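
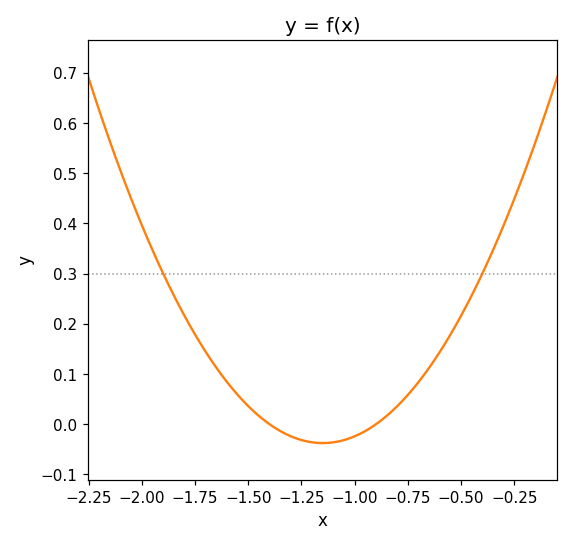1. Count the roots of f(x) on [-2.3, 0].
2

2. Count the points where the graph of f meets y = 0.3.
2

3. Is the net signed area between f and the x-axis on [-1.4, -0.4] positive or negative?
positive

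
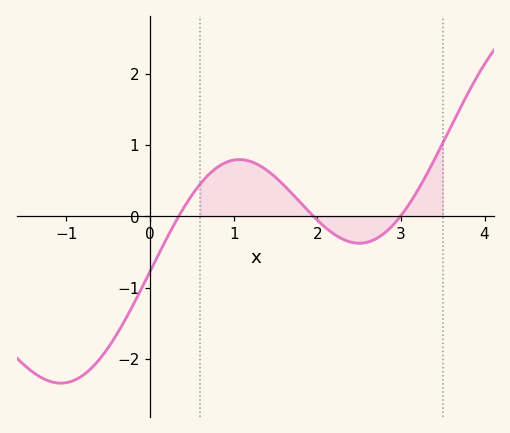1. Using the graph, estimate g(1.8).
0.2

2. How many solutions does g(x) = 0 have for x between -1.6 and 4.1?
3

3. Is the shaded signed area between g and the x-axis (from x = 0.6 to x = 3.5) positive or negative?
positive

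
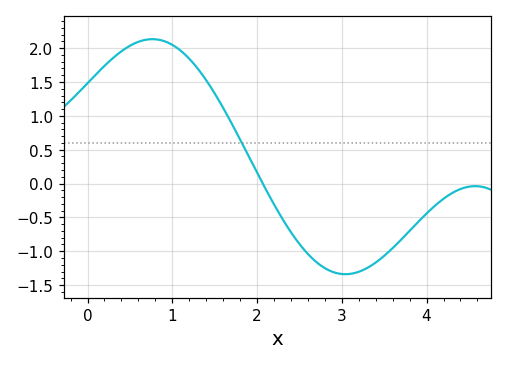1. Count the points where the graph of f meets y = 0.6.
1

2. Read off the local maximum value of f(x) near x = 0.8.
2.13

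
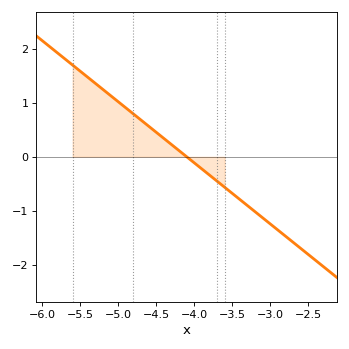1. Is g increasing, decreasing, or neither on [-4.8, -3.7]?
decreasing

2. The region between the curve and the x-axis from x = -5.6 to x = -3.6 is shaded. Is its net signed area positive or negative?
positive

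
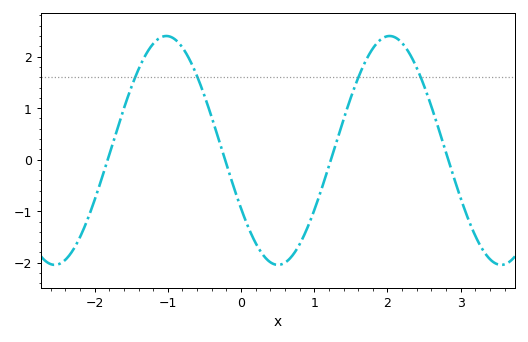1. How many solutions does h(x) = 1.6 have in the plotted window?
4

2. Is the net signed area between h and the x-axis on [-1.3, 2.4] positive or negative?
positive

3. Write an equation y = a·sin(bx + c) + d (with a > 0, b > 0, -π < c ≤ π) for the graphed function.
y = 2.22sin(2.1x - 2.6) + 0.18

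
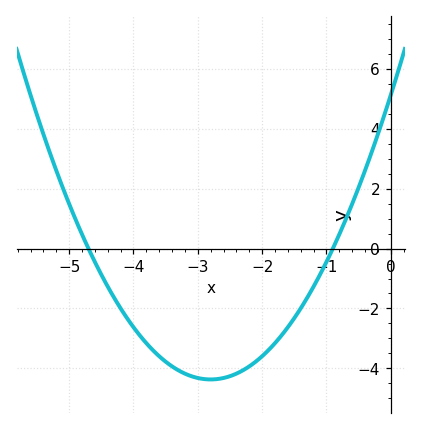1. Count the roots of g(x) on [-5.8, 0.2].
2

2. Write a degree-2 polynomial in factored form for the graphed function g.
y = 1.21(x + 4.7)(x + 0.9)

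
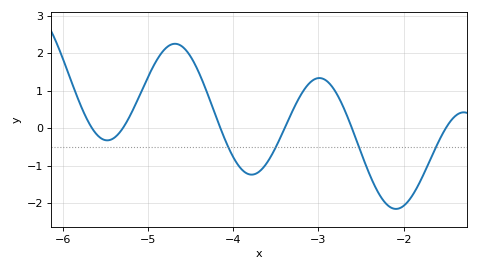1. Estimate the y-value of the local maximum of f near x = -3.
1.3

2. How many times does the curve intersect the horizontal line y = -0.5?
4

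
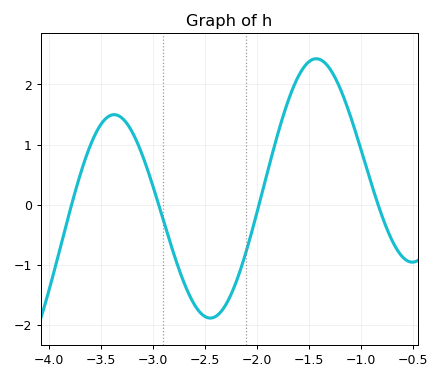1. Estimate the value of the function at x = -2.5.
-1.9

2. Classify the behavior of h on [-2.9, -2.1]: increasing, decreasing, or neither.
neither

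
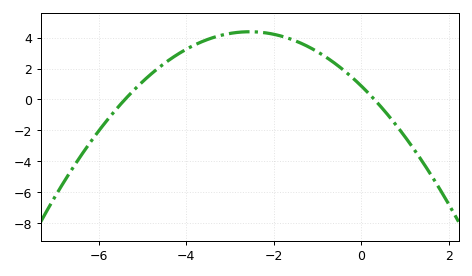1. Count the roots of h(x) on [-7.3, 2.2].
2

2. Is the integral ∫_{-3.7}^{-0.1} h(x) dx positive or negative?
positive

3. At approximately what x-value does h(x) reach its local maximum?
-2.55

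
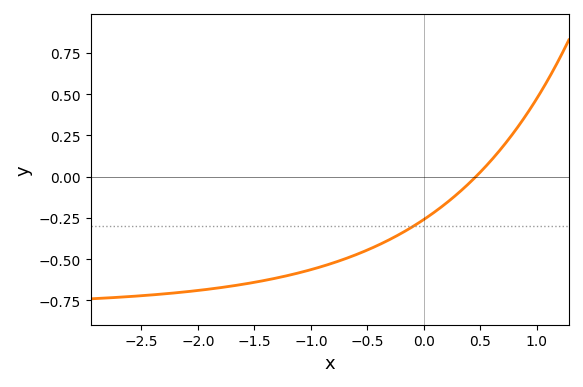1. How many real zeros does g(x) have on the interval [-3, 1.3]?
1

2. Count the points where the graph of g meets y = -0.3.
1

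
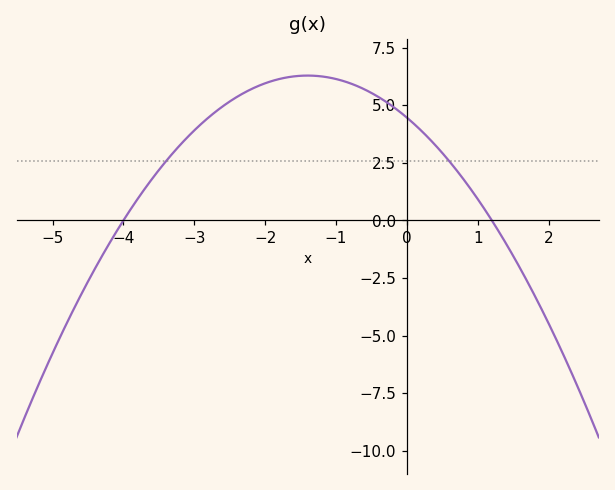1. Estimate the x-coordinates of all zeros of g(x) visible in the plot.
-4, 1.2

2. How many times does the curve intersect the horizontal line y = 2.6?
2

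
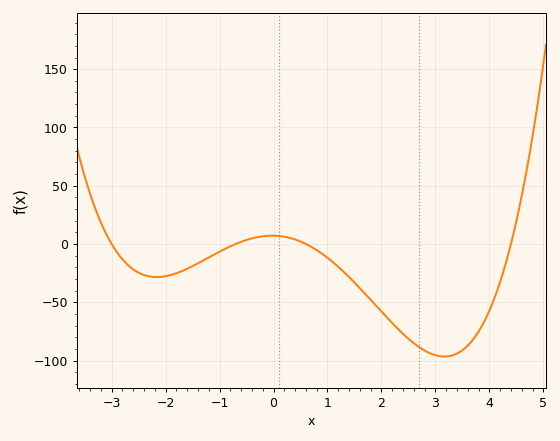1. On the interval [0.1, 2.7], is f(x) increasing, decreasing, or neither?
decreasing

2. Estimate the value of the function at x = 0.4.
3.83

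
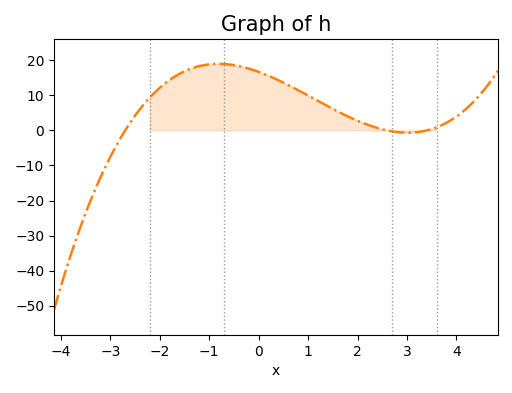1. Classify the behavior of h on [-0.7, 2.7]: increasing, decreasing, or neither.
decreasing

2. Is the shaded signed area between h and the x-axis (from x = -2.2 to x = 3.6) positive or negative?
positive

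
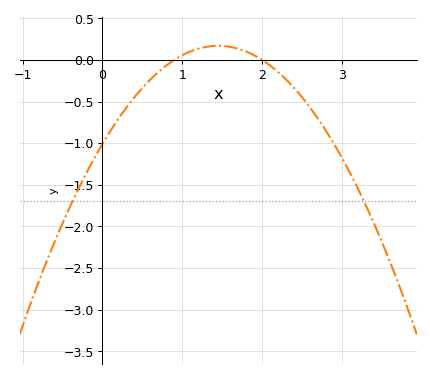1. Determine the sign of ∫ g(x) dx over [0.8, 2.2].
positive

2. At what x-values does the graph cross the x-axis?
0.9, 2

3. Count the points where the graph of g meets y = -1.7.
2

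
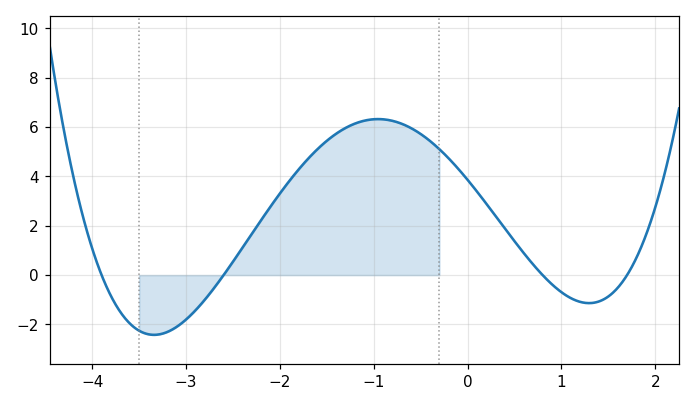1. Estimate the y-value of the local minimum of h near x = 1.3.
-1.14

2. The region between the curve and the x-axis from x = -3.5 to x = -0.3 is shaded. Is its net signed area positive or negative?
positive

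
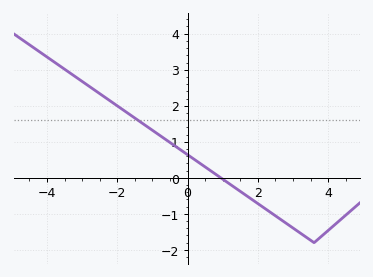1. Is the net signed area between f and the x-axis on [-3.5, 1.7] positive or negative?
positive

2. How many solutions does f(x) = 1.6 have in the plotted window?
1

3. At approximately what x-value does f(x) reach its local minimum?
3.6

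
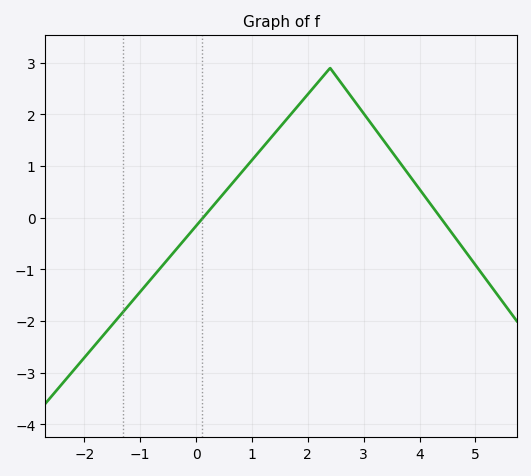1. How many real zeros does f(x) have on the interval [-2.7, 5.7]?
2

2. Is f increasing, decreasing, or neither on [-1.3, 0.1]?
increasing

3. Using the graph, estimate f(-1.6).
-2.2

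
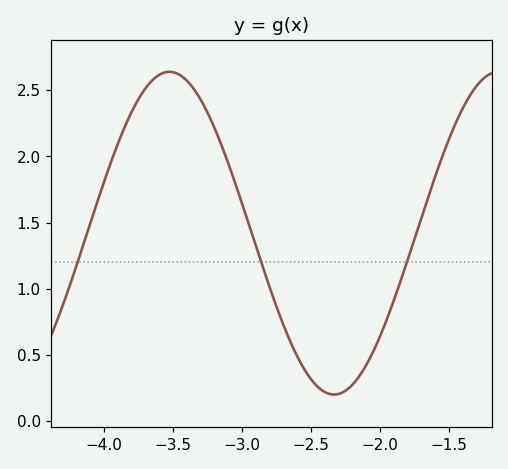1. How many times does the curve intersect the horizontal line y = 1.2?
3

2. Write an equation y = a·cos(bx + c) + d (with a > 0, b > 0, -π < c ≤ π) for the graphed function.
y = 1.22cos(2.63x + 2.99) + 1.42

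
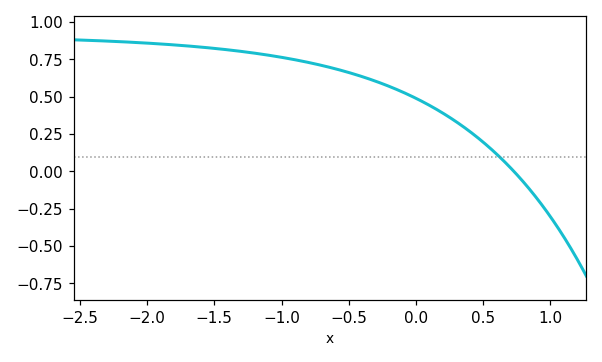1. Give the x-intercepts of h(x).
0.7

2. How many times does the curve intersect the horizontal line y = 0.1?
1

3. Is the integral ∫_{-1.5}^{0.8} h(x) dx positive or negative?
positive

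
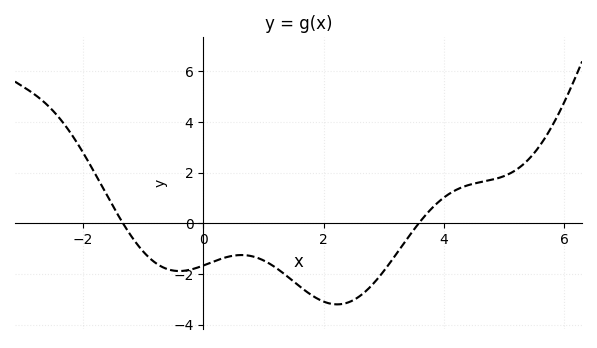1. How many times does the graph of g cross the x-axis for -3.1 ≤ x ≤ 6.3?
2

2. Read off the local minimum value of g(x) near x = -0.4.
-1.8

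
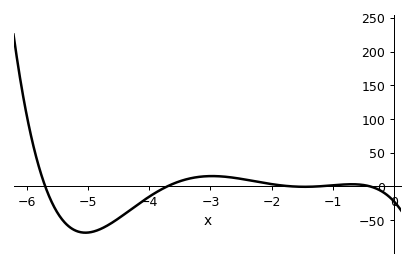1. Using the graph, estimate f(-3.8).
-5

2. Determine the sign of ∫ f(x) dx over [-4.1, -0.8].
positive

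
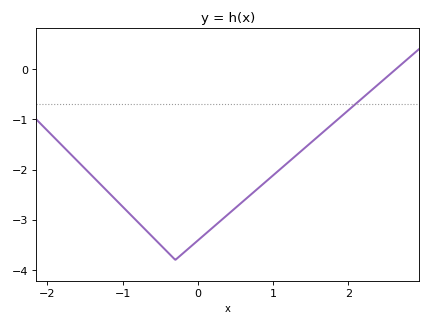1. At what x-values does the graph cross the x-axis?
2.63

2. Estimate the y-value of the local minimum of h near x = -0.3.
-3.8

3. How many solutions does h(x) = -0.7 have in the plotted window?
1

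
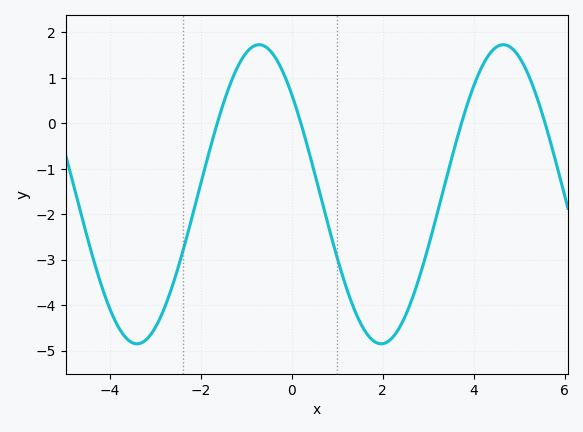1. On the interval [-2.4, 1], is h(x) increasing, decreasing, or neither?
neither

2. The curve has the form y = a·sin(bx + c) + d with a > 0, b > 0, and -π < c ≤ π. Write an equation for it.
y = 3.29sin(1.17x + 2.41) - 1.56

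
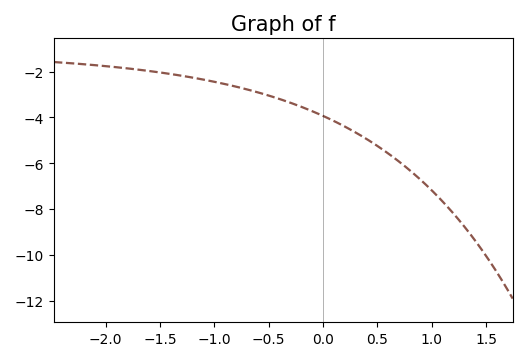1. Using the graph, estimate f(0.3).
-4.66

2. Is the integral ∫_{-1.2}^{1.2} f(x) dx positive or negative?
negative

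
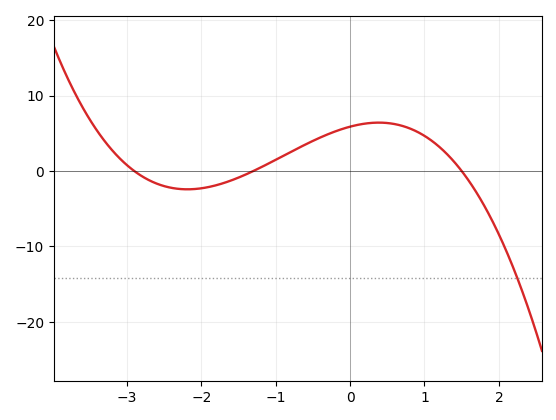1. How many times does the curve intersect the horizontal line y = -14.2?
1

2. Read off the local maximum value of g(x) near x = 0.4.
6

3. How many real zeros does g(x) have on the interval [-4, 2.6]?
3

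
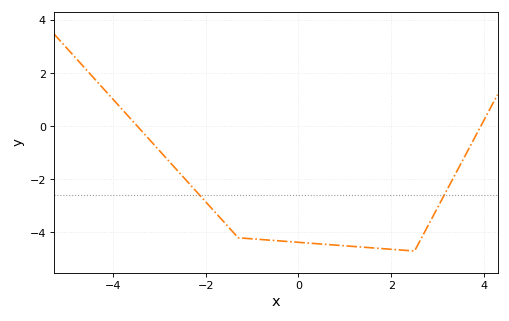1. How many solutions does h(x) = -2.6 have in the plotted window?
2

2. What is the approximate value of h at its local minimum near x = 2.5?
-4.6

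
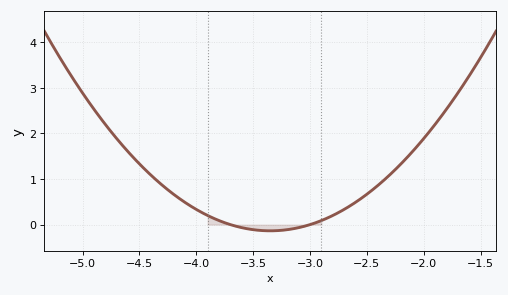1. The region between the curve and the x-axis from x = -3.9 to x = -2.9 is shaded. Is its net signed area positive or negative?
negative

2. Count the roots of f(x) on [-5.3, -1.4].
2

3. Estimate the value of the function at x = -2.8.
0.2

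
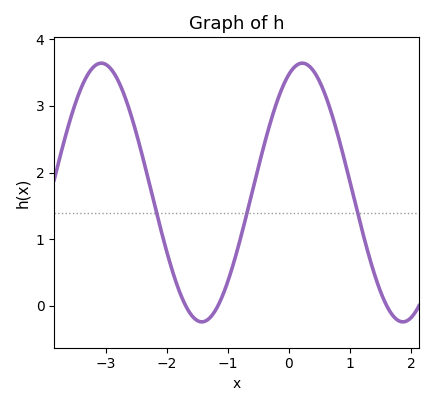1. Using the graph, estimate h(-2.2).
1.5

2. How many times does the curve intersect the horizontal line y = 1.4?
3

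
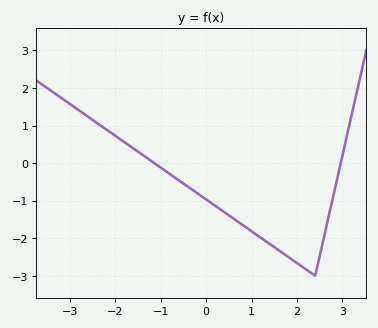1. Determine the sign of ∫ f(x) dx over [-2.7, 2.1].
negative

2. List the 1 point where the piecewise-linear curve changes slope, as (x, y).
(2.4, -3)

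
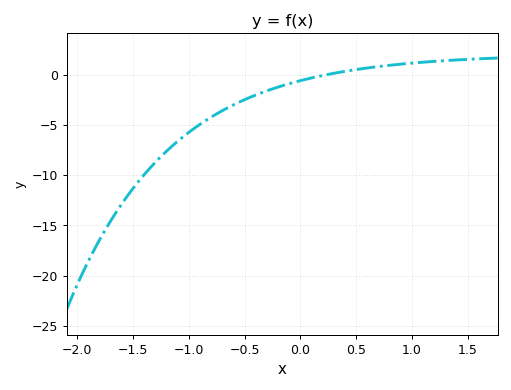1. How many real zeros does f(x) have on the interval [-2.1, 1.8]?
1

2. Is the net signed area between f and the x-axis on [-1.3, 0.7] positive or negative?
negative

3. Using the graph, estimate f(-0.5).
-2.5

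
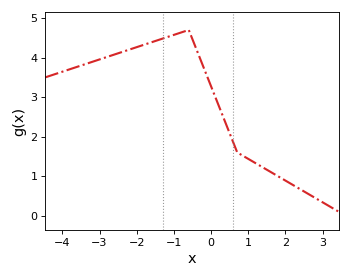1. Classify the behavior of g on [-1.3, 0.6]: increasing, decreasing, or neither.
neither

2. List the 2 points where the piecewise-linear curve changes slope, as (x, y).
(-0.6, 4.7); (0.7, 1.6)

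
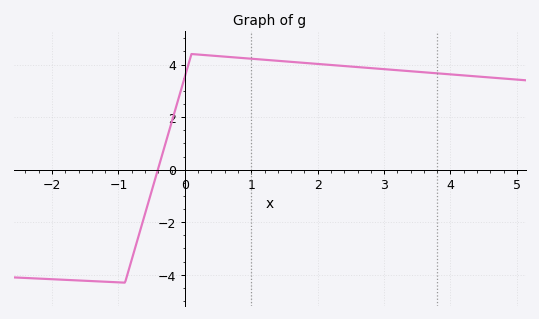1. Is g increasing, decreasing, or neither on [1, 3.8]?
decreasing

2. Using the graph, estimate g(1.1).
4.2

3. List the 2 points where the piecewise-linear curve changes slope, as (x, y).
(-0.9, -4.3); (0.1, 4.4)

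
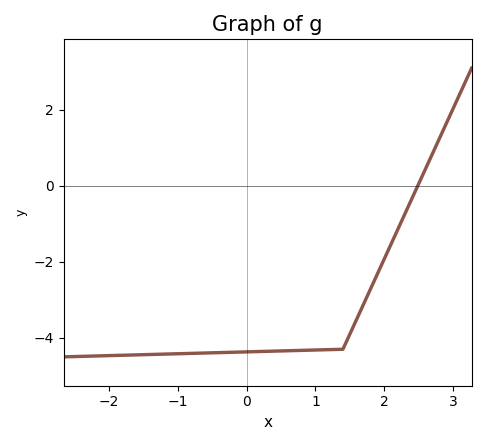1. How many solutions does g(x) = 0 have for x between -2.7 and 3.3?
1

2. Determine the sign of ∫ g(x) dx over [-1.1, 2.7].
negative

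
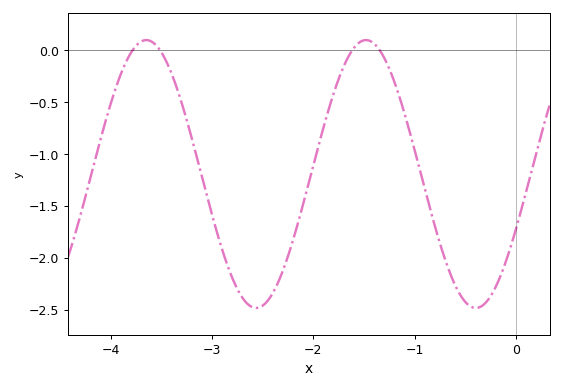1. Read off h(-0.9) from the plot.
-1.33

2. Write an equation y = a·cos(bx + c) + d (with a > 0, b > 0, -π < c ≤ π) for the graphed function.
y = 1.29cos(2.9x - 1.99) - 1.19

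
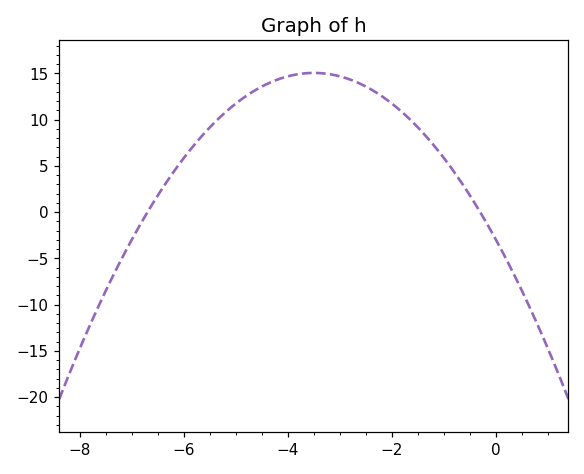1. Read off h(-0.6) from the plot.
2.69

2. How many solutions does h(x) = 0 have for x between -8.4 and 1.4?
2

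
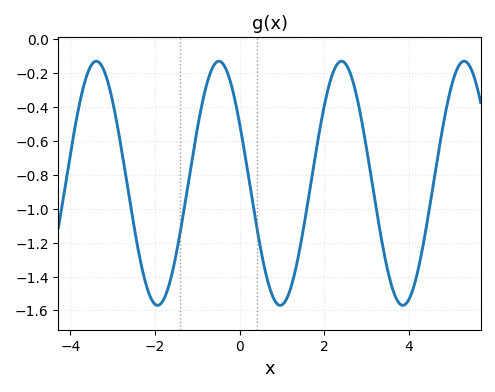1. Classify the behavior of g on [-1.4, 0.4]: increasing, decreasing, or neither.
neither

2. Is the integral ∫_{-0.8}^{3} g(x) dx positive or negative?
negative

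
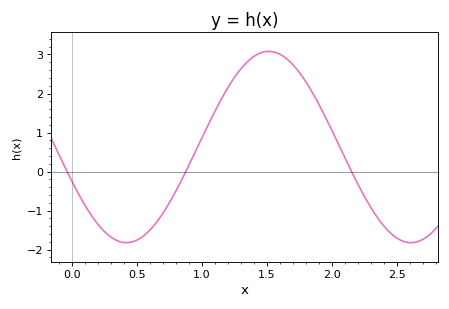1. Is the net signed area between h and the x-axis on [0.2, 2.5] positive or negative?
positive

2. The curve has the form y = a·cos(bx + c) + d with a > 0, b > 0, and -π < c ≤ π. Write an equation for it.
y = 2.45cos(2.9x + 1.9) + 0.63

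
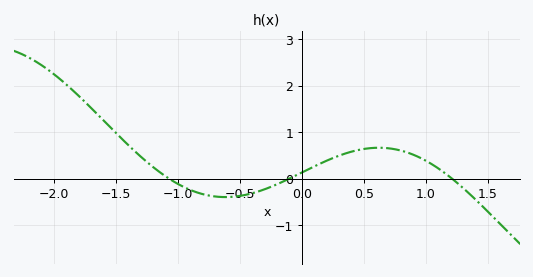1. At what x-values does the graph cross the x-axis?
-1.07, -0.106, 1.21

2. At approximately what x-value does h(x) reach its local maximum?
0.62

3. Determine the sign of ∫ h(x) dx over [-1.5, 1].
positive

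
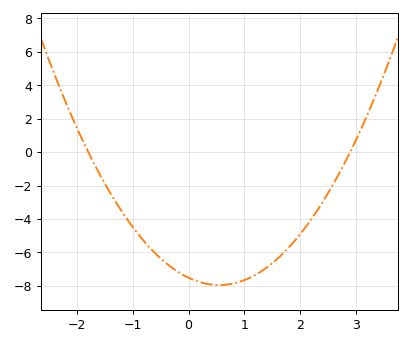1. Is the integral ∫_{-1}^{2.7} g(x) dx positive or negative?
negative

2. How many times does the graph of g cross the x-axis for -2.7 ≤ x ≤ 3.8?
2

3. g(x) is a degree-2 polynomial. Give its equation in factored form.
y = 1.44(x + 1.8)(x - 2.9)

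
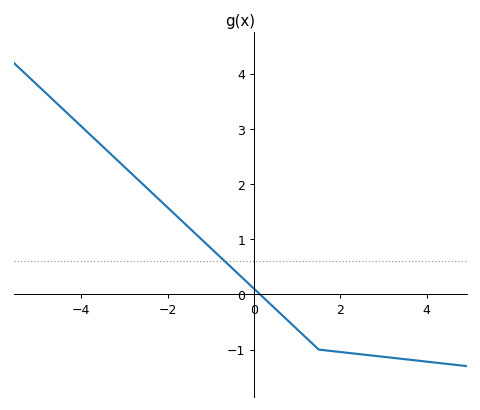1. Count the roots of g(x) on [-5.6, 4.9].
1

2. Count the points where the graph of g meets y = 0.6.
1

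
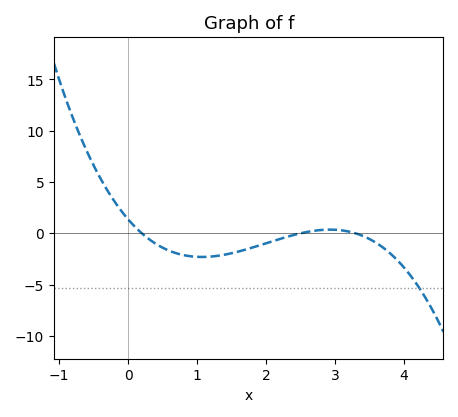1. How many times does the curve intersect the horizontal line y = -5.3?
1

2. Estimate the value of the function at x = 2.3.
-0.5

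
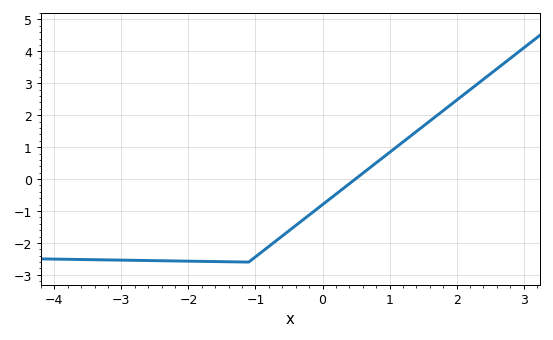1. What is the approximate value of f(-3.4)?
-2.5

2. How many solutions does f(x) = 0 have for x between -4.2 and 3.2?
1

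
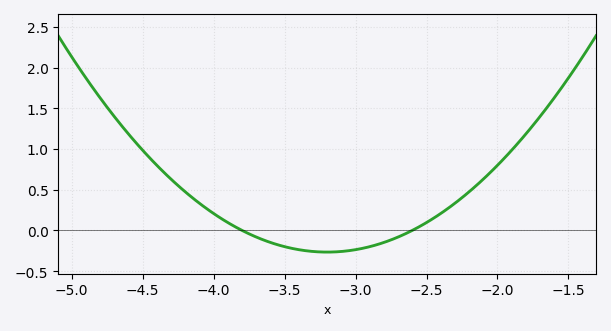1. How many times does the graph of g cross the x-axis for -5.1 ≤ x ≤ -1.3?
2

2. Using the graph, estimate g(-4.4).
0.799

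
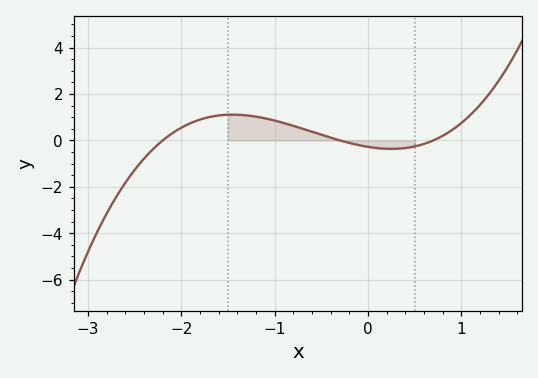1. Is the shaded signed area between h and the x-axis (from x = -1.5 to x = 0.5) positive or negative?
positive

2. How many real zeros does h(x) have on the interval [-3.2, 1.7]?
3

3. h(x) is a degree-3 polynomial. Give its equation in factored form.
y = 0.6(x + 2.2)(x + 0.3)(x - 0.7)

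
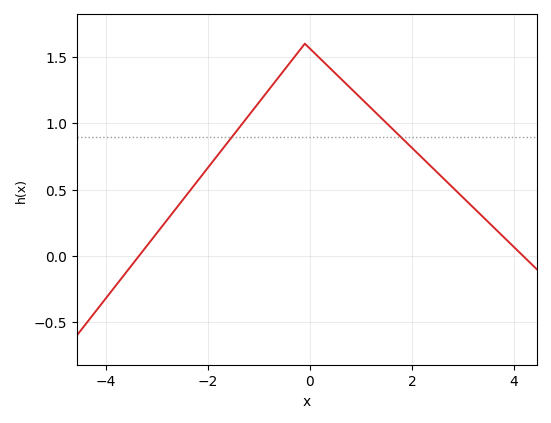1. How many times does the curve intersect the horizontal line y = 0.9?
2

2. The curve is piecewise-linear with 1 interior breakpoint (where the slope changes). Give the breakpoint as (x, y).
(-0.1, 1.6)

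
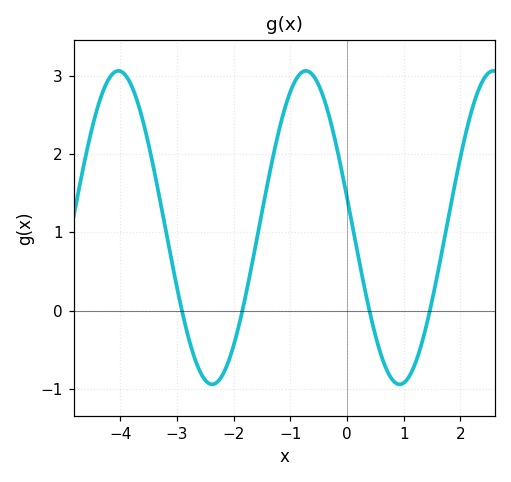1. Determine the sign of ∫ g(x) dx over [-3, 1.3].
positive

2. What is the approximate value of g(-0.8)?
3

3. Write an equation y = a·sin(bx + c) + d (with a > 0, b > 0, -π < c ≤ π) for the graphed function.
y = 2sin(1.9x + 3) + 1.06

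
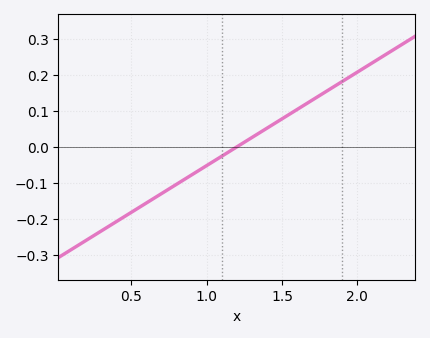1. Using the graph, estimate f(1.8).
0.16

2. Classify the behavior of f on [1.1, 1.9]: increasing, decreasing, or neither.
increasing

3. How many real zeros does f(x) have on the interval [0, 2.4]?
1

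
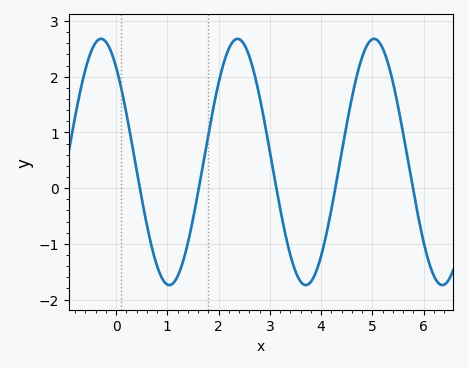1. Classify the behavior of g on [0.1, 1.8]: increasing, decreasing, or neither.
neither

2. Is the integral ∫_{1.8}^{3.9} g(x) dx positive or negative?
positive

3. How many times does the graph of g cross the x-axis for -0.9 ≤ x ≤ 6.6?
5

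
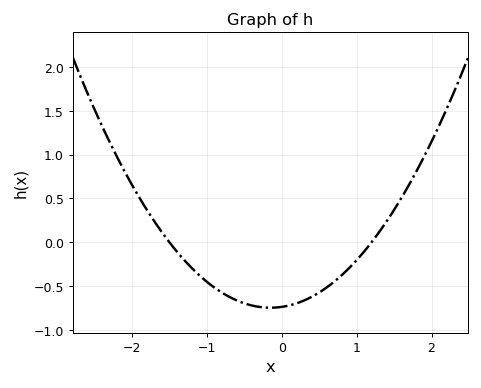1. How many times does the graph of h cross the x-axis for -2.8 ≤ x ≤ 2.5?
2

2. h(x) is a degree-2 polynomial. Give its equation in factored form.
y = 0.41(x + 1.5)(x - 1.2)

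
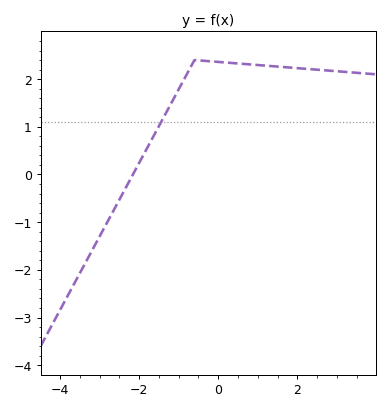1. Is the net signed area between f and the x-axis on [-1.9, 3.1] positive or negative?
positive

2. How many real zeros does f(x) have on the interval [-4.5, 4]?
1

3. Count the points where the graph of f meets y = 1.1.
1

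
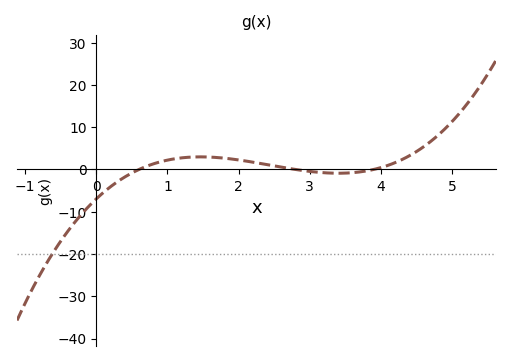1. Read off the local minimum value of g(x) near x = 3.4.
-0.89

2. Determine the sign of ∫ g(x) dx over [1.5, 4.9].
positive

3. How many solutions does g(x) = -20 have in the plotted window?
1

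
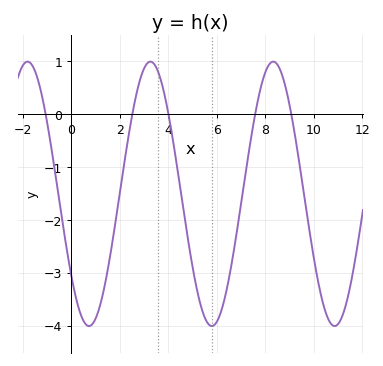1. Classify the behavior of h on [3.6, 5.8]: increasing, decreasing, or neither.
decreasing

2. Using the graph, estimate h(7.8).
0.458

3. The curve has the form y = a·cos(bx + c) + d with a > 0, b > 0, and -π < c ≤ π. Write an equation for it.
y = 2.5cos(1.24x + 2.23) - 1.51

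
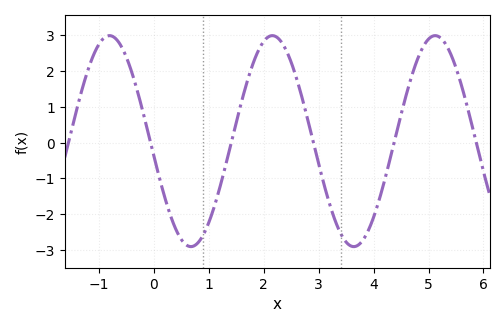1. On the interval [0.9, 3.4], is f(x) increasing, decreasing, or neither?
neither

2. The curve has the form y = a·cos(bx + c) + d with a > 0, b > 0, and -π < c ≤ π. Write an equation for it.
y = 2.95cos(2.1x + 1.7) + 0.04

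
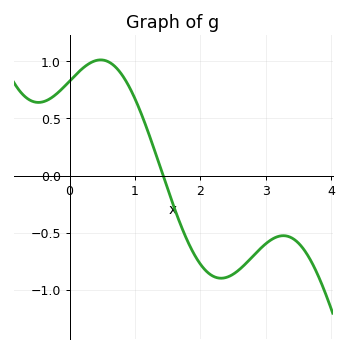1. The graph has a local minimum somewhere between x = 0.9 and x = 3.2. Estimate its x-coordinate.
2.32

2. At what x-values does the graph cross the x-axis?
1.43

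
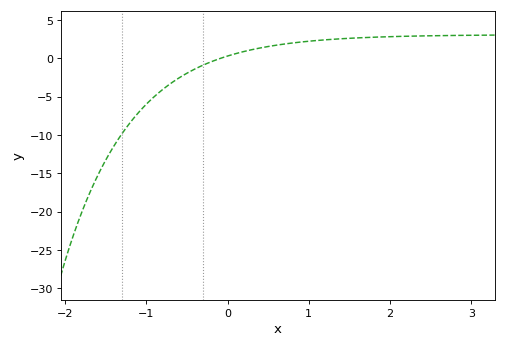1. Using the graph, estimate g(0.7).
2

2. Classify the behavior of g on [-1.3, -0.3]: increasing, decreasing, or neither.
increasing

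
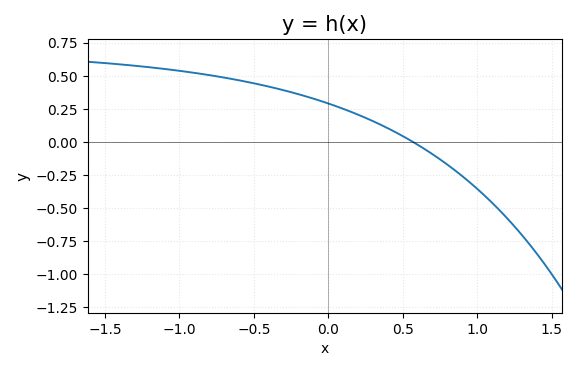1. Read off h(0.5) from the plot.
0.044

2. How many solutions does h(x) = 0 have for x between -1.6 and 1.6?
1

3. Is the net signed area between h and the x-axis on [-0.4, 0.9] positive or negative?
positive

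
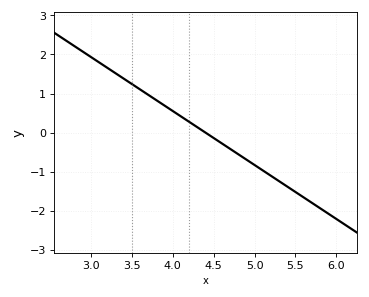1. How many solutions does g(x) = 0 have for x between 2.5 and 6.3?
1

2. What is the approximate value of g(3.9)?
0.7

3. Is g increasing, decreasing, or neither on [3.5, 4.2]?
decreasing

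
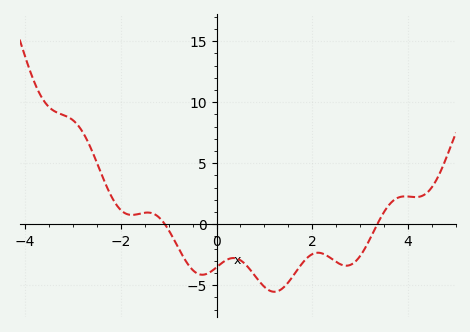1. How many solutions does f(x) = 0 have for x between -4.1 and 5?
2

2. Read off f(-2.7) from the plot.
6.84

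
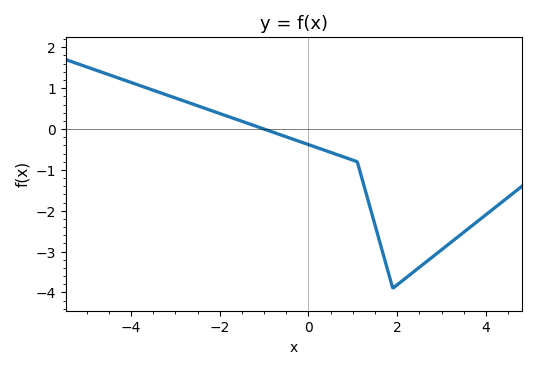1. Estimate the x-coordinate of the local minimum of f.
2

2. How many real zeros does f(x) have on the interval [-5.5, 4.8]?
1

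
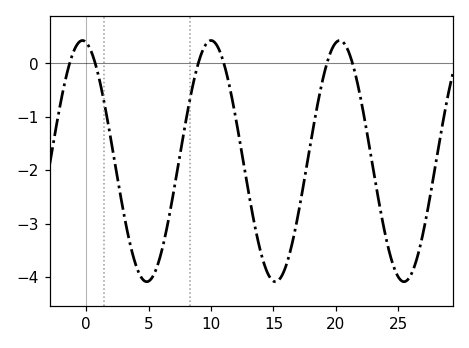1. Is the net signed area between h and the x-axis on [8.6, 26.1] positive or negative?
negative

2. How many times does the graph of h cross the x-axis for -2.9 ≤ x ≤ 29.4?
6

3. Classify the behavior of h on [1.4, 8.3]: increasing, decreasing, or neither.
neither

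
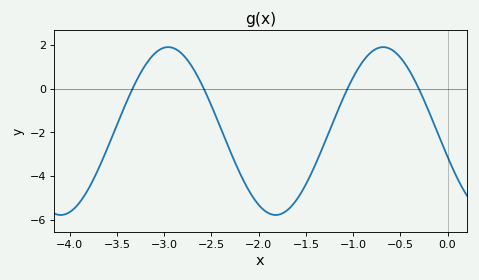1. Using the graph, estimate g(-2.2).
-3.8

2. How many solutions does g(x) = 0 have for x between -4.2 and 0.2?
4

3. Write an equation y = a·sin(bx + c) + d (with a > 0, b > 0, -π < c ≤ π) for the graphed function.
y = 3.84sin(2.8x - 2.8) - 1.94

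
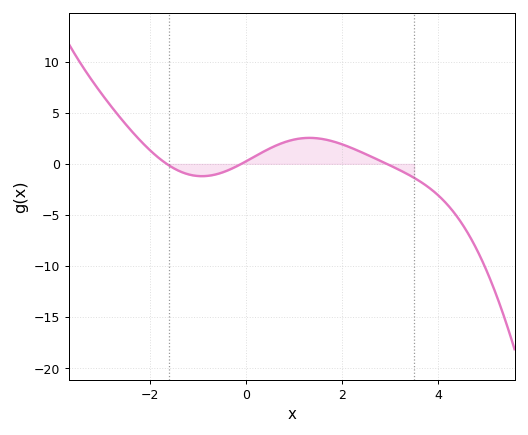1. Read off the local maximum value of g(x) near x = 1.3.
2.5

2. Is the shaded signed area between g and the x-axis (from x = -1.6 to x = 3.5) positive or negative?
positive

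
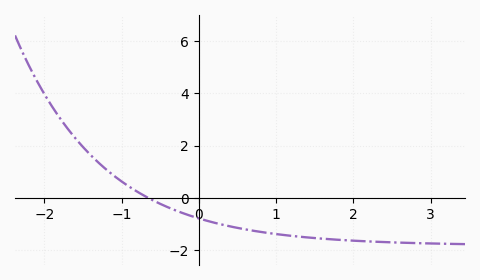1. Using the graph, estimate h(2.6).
-1.8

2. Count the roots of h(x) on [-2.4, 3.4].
1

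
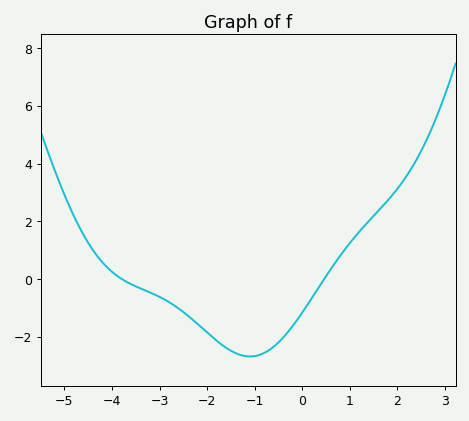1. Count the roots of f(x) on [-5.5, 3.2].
2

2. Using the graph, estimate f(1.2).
1.64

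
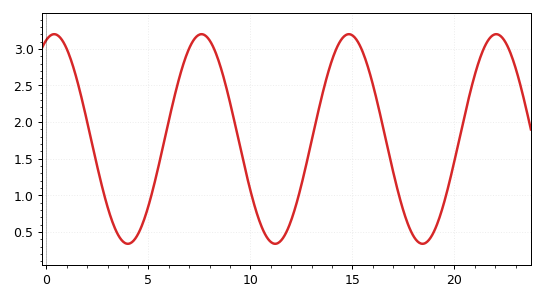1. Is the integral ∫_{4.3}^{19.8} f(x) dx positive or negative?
positive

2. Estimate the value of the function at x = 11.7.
0.467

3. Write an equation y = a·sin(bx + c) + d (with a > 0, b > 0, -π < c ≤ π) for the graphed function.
y = 1.43sin(0.87x + 1.24) + 1.77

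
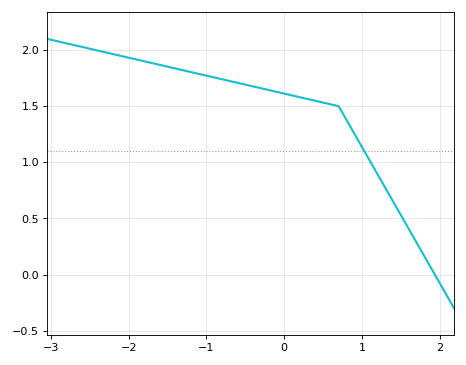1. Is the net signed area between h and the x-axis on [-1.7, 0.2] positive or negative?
positive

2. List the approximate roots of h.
1.9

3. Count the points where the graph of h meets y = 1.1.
1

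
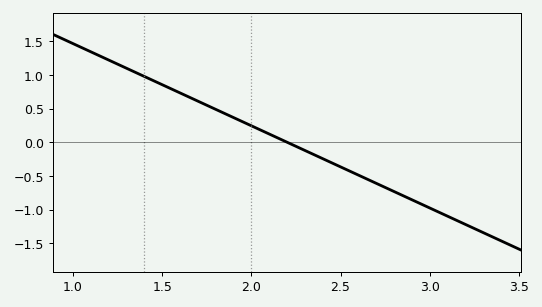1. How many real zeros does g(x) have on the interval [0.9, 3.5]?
1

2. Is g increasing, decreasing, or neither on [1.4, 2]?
decreasing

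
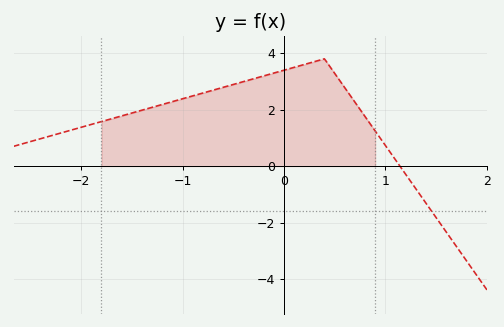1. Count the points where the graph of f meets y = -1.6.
1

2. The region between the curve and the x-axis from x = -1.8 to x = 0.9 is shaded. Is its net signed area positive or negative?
positive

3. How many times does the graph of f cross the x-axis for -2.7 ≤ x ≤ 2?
1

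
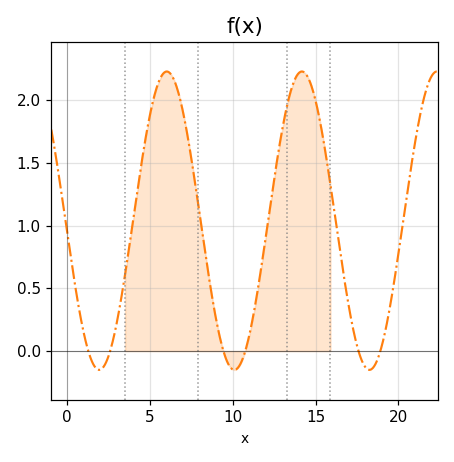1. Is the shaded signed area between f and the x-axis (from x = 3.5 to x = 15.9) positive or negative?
positive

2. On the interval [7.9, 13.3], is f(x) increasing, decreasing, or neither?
neither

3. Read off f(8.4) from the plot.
0.728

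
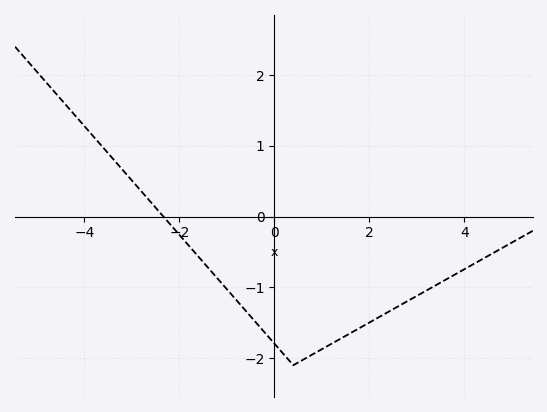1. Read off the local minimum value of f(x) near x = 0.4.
-2.1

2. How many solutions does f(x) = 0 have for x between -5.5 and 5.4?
1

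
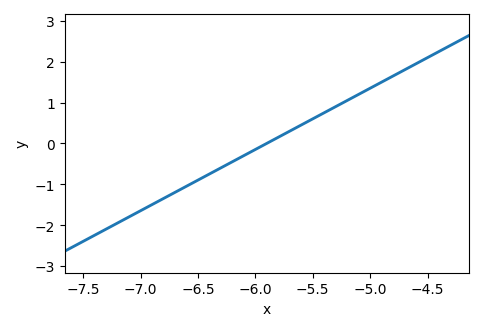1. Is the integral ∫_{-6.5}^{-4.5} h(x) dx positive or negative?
positive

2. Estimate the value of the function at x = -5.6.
0.45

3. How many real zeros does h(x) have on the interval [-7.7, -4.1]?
1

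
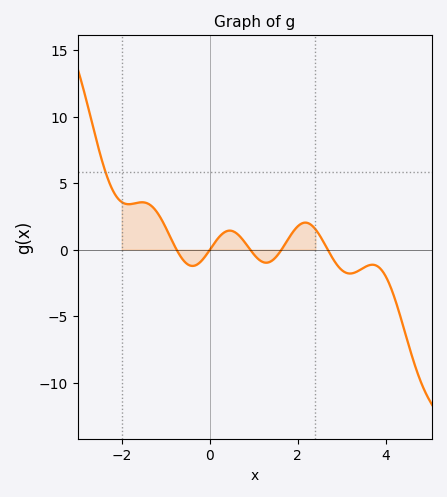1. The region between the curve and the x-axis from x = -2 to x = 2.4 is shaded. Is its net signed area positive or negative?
positive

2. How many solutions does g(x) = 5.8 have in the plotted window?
1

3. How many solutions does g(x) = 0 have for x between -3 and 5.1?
5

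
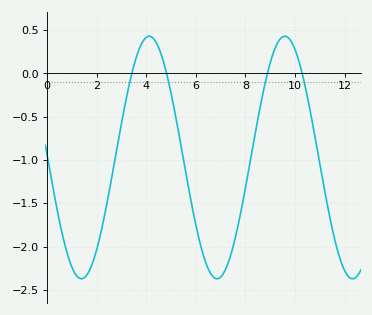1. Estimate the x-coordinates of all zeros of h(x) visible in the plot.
3.42, 4.82, 8.89, 10.3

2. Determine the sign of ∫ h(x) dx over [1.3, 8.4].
negative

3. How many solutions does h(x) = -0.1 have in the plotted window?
4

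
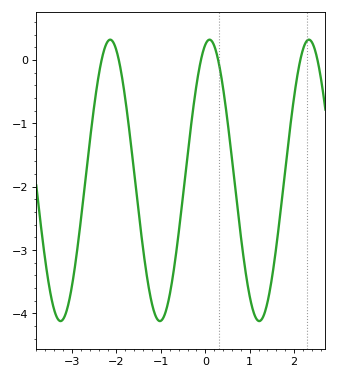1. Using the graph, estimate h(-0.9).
-4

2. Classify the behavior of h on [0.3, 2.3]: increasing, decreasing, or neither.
neither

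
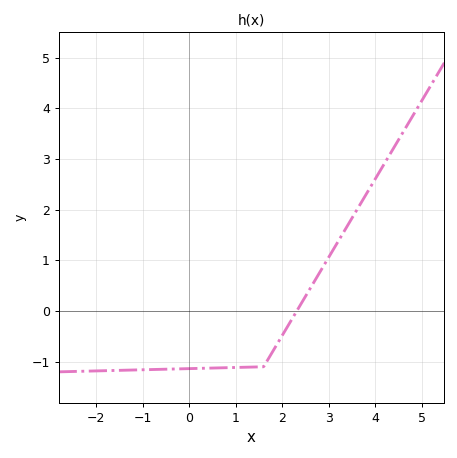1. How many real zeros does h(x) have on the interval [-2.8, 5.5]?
1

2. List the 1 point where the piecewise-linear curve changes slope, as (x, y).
(1.6, -1.1)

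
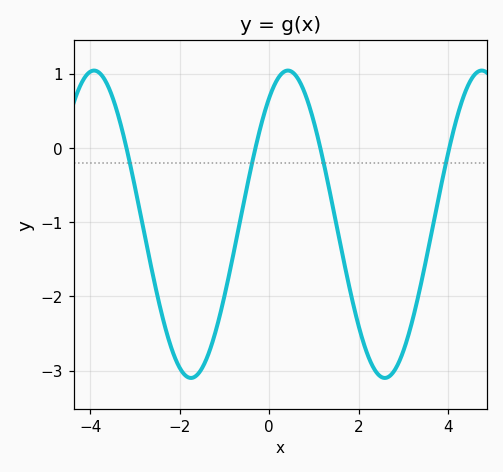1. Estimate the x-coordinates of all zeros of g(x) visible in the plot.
-3.2, -0.4, 1.2, 4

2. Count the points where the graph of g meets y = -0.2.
4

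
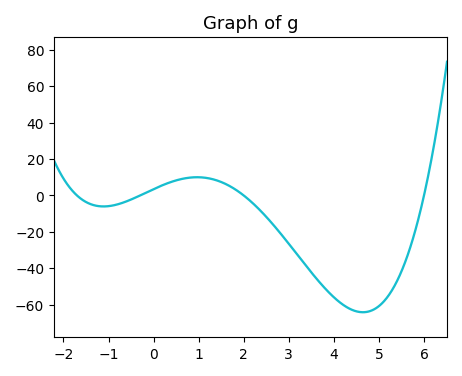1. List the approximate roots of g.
-1.8, -0.4, 2, 6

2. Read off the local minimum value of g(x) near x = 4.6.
-64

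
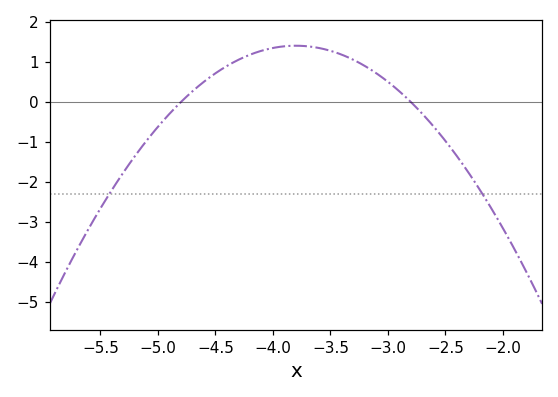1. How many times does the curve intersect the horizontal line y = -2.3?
2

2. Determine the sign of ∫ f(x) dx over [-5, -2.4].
positive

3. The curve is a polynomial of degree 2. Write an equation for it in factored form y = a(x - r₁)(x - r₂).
y = -1.41(x + 4.8)(x + 2.8)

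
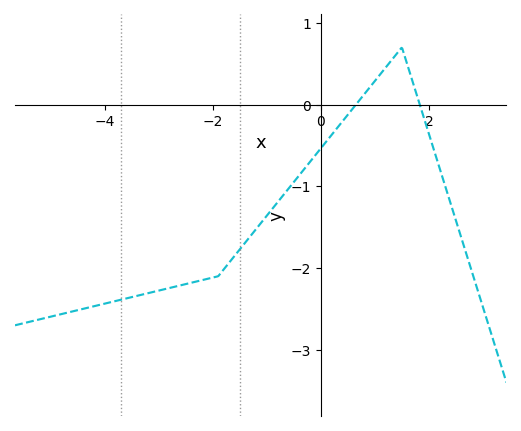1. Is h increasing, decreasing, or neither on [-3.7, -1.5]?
increasing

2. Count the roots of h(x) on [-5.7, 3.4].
2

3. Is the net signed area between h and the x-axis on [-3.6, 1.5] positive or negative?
negative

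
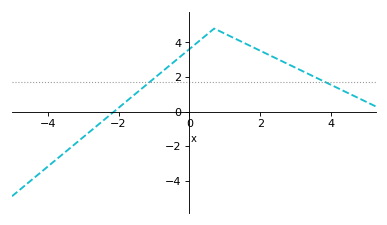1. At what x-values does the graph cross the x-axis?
-2.2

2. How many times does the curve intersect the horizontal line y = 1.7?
2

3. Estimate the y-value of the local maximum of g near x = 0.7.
4.8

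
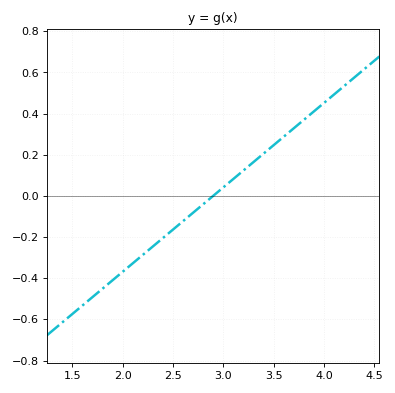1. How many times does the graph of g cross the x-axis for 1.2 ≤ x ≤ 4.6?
1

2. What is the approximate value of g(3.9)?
0.42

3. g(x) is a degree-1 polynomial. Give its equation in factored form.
y = 0.41(x - 2.9)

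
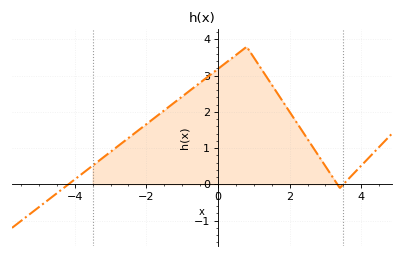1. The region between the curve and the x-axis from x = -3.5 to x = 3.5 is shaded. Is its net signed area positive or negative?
positive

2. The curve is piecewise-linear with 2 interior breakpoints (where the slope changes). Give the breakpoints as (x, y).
(0.8, 3.8); (3.4, -0.1)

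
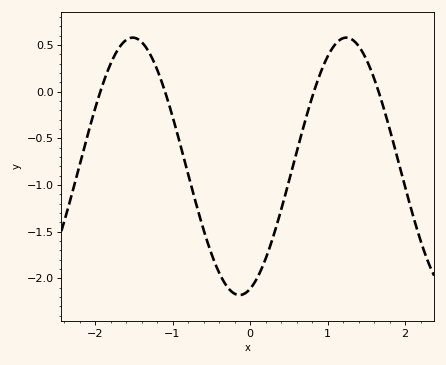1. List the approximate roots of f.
-1.93, -1.1, 0.824, 1.66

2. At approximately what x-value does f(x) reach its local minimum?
-0.135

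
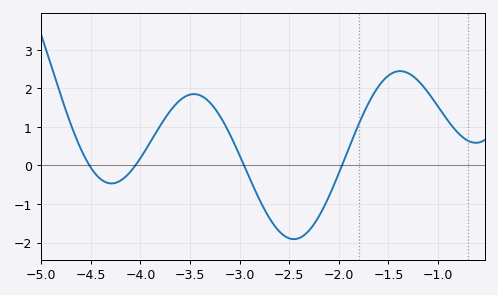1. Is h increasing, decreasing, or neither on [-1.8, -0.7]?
neither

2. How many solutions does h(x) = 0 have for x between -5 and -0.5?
4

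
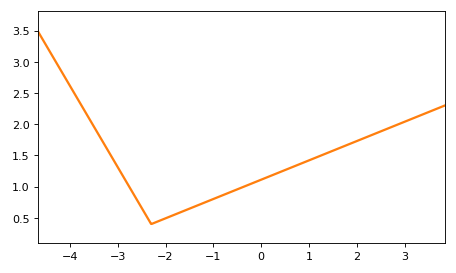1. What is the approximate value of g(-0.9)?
0.85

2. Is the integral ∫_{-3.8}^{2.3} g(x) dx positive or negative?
positive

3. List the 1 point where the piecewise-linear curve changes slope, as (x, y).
(-2.3, 0.4)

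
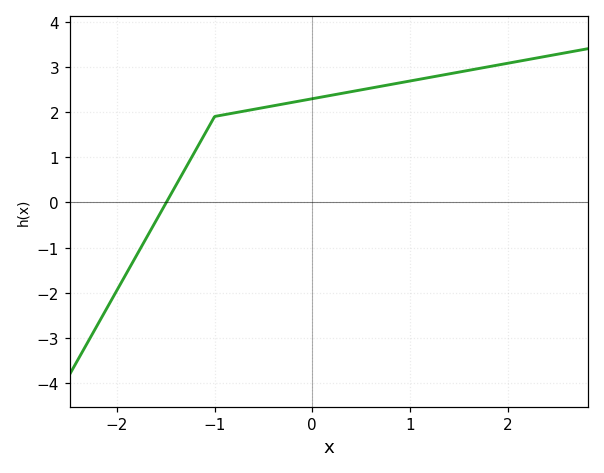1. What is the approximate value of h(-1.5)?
-0.023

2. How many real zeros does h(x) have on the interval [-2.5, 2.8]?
1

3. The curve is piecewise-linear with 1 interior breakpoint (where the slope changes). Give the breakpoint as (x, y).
(-1, 1.9)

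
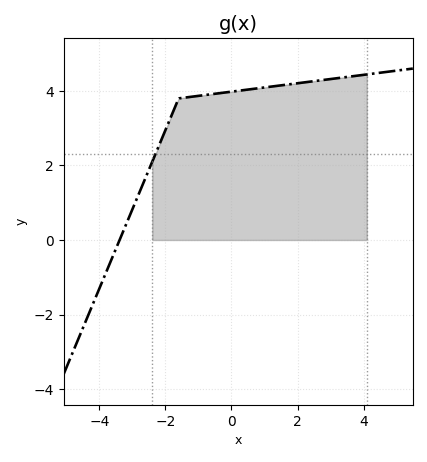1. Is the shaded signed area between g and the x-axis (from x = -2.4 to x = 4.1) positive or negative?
positive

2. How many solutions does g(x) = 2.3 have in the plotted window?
1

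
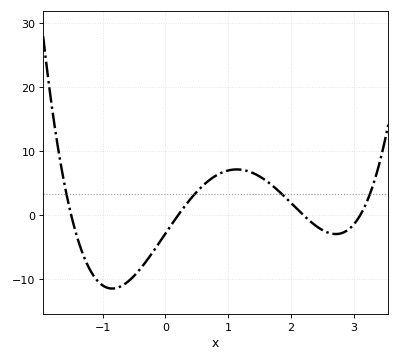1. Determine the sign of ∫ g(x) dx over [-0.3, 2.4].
positive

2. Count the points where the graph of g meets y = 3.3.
4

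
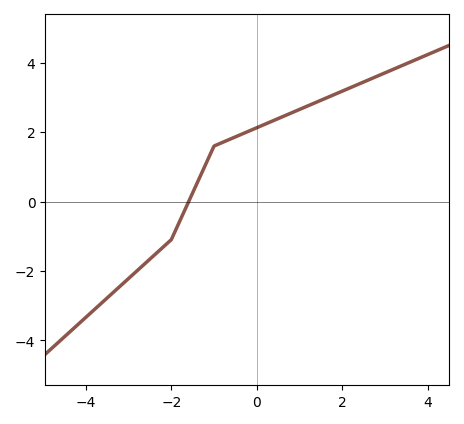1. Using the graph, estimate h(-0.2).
2.02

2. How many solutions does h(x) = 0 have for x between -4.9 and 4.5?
1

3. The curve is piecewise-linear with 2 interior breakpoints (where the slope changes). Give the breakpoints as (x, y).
(-2, -1.1); (-1, 1.6)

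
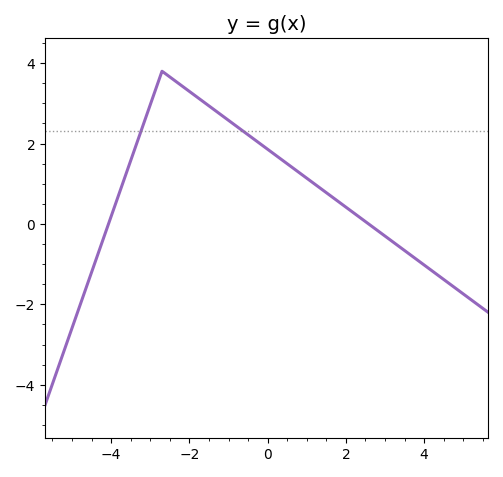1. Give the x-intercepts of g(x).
-4.07, 2.58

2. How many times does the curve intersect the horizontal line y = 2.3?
2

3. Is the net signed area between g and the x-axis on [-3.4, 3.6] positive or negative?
positive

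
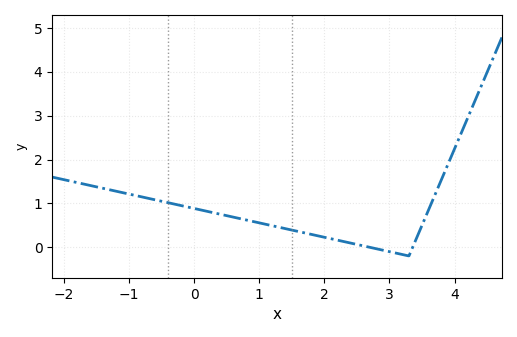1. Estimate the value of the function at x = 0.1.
0.9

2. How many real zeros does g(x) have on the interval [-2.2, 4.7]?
2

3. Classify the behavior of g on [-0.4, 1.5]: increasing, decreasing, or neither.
decreasing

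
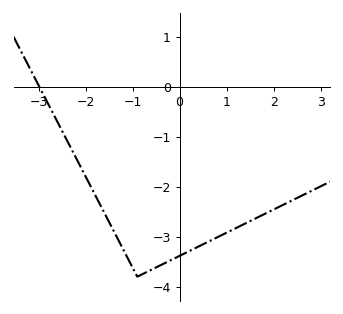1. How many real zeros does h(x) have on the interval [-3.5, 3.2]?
1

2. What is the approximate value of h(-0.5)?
-3.61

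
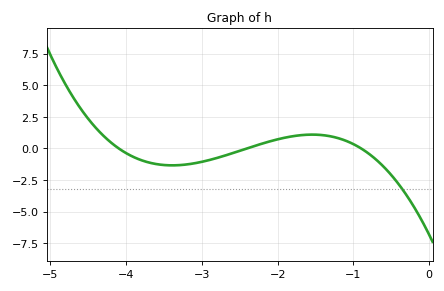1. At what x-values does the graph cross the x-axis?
-4.1, -2.4, -0.9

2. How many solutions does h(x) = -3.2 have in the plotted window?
1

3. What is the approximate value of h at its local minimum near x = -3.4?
-1.4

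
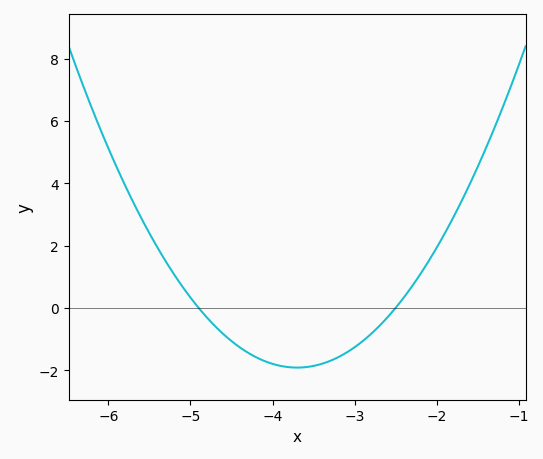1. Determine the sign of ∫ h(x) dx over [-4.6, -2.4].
negative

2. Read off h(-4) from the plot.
-1.8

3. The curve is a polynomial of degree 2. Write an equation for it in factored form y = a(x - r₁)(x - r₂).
y = 1.33(x + 4.9)(x + 2.5)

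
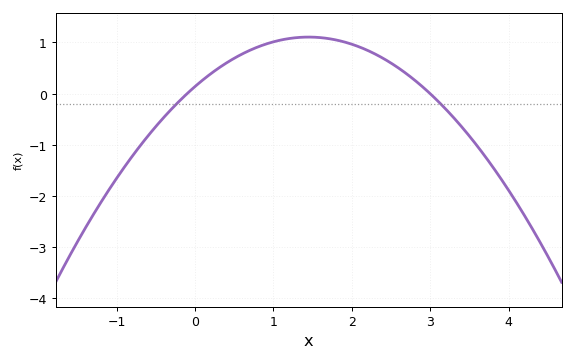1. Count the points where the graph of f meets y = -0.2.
2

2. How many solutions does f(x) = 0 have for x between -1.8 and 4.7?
2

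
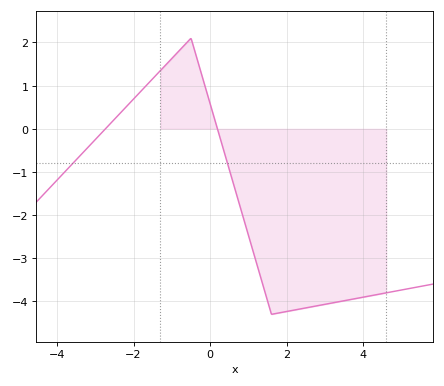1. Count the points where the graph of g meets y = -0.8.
2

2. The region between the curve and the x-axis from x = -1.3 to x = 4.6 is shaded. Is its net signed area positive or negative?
negative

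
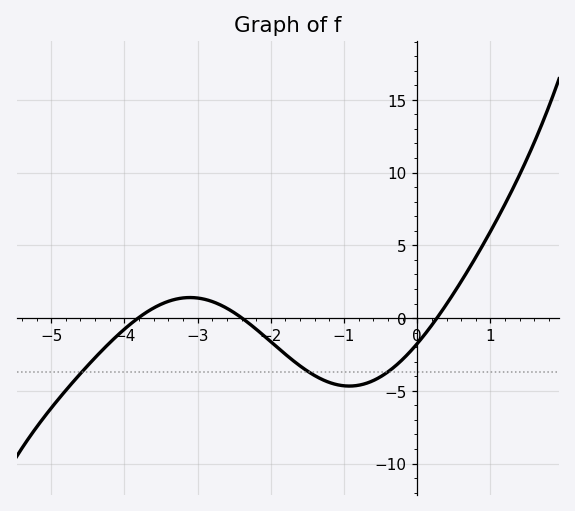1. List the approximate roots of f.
-3.8, -2.4, 0.3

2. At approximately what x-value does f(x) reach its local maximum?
-3.1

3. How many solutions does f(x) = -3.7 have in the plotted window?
3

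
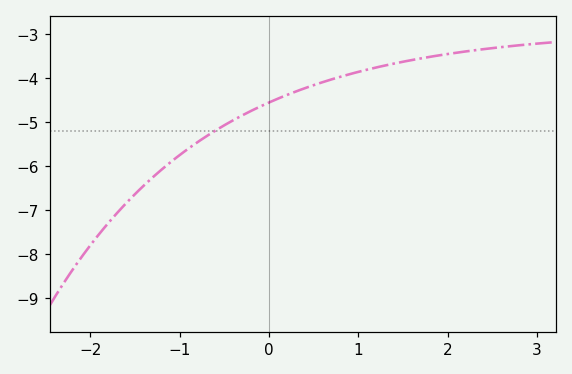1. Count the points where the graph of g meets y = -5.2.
1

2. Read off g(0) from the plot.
-4.55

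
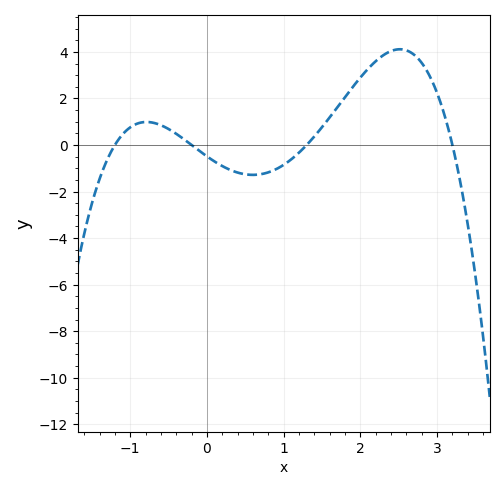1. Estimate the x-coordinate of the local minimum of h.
0.597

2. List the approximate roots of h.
-1.2, -0.2, 1.3, 3.2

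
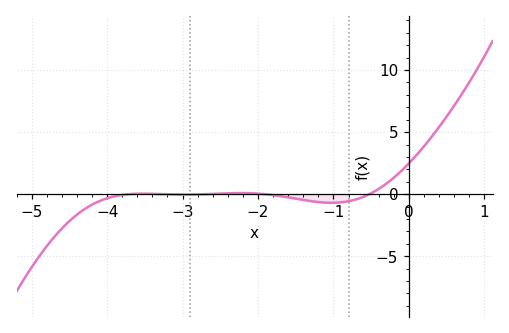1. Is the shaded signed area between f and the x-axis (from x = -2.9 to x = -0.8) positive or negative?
negative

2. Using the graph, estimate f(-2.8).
0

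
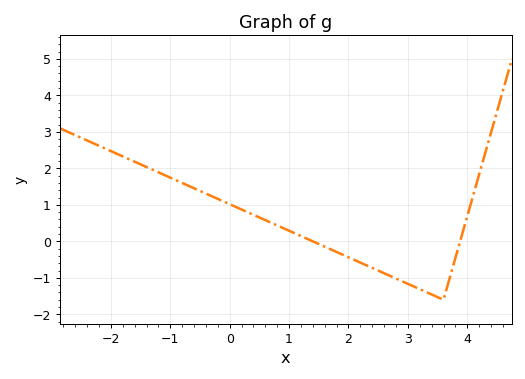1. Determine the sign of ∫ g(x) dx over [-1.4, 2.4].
positive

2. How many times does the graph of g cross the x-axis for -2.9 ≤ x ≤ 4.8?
2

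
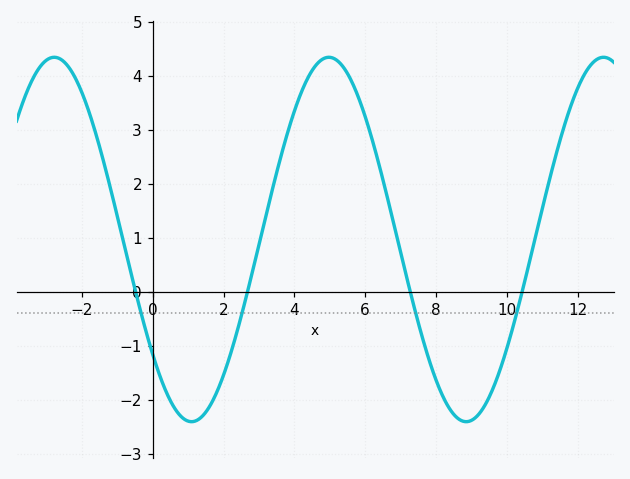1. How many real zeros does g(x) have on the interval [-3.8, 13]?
4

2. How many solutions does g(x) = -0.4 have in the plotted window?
4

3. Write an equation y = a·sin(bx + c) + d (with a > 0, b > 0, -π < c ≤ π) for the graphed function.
y = 3.38sin(0.81x - 2.46) + 0.97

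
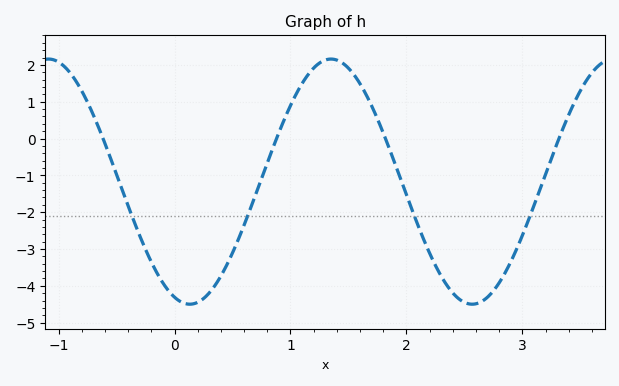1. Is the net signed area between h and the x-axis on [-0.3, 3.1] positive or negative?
negative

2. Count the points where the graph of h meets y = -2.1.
4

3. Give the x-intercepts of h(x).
-0.616, 0.88, 1.82, 3.32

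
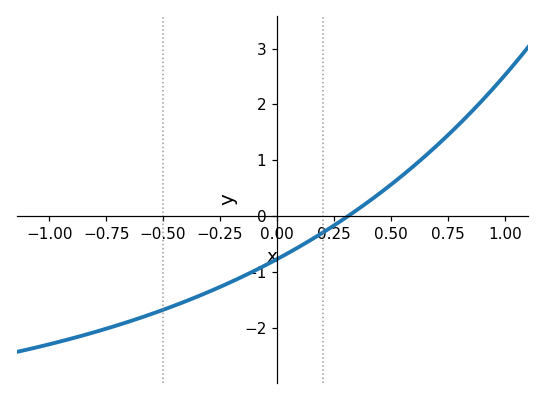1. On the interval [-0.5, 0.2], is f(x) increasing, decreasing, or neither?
increasing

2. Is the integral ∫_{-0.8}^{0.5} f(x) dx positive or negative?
negative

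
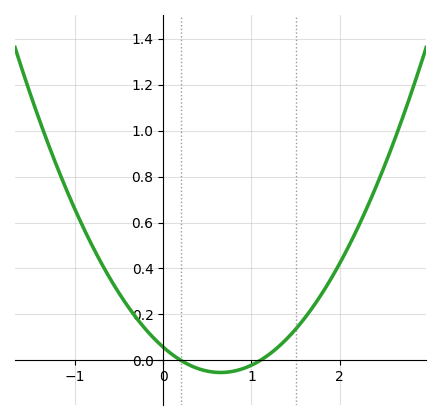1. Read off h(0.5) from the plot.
-0.04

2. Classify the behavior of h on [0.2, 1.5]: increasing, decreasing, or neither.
neither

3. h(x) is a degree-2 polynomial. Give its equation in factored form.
y = 0.26(x - 0.2)(x - 1.1)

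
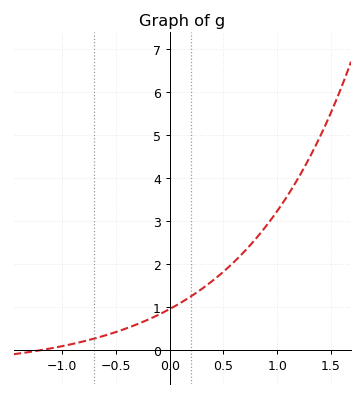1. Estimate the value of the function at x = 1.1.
3.6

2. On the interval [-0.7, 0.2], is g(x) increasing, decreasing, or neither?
increasing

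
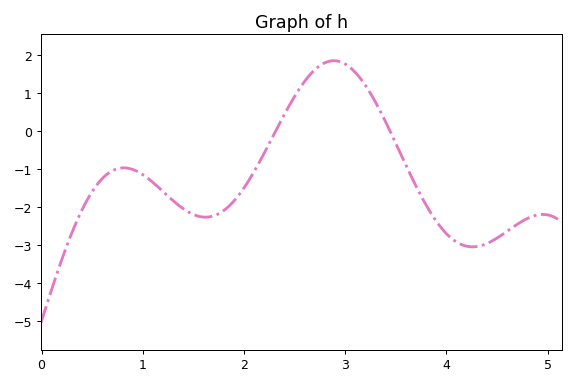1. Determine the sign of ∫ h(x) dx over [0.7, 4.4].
negative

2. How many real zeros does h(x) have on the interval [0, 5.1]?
2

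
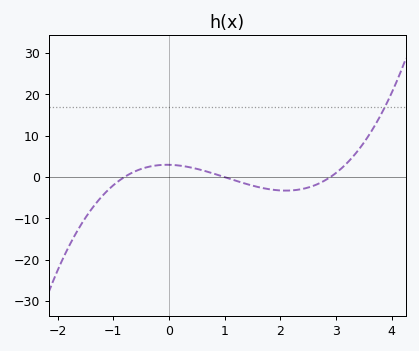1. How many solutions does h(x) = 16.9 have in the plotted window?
1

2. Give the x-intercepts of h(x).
-0.8, 1, 2.9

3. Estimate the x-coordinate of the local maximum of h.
0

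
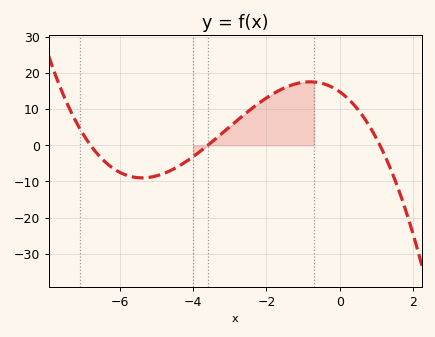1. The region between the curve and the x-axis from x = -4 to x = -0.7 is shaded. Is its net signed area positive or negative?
positive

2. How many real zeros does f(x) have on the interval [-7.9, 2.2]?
3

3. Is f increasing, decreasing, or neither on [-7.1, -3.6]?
neither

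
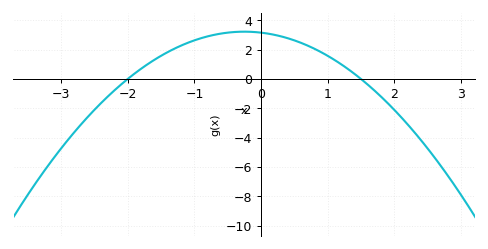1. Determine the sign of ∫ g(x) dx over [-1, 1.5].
positive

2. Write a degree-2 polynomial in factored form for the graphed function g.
y = -1.05(x + 2)(x - 1.5)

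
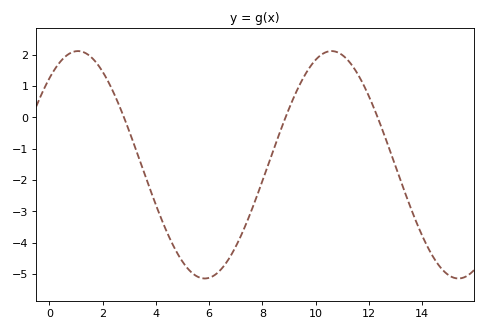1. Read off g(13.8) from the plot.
-3.39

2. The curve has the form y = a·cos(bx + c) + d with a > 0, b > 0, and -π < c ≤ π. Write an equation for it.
y = 3.63cos(0.66x - 0.71) - 1.51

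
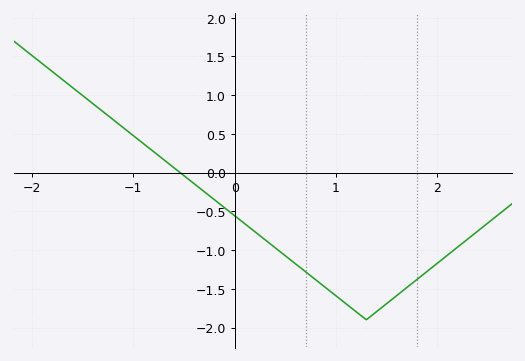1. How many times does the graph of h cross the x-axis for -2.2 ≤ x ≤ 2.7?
1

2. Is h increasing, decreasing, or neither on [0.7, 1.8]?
neither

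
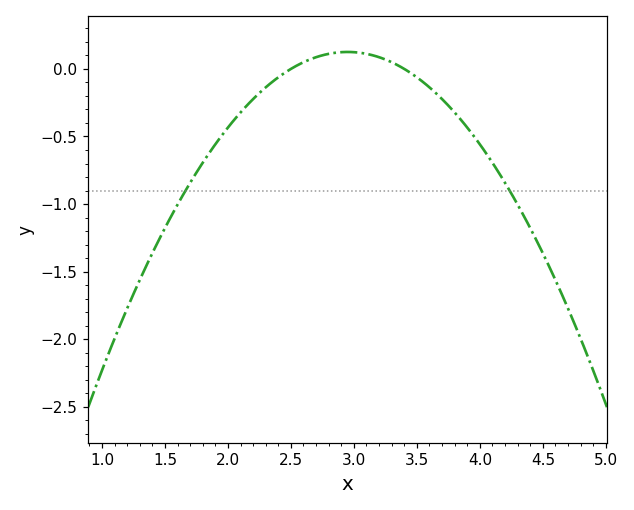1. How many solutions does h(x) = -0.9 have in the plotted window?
2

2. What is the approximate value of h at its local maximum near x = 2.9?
0.15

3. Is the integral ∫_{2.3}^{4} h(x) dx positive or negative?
negative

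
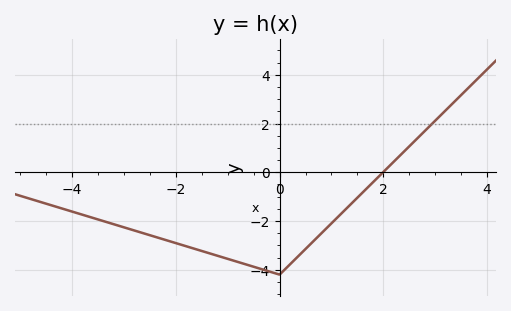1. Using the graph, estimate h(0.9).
-2.4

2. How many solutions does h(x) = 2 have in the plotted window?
1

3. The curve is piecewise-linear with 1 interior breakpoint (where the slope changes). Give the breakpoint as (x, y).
(0, -4.2)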